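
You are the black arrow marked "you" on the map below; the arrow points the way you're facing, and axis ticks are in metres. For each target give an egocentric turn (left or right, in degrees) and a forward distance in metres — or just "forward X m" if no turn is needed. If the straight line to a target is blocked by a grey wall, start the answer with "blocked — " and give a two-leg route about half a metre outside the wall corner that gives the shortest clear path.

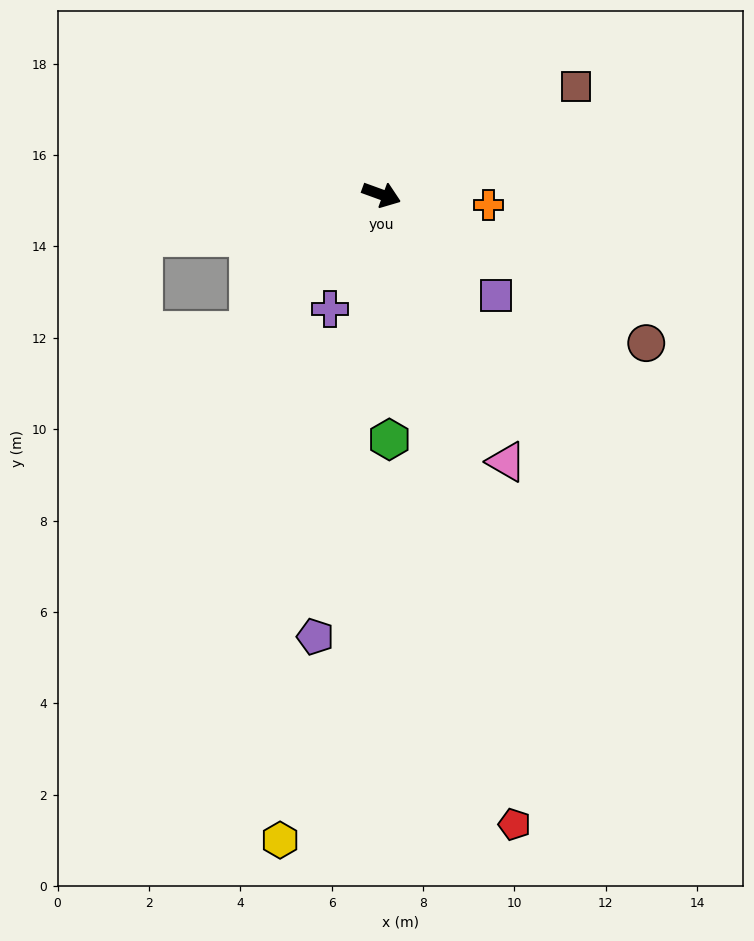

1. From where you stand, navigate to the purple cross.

turn right 94°, forward 2.7 m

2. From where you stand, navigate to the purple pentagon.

turn right 79°, forward 9.8 m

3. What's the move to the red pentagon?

turn right 58°, forward 14.1 m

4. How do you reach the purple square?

turn right 21°, forward 3.3 m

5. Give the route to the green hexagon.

turn right 68°, forward 5.4 m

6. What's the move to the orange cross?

turn left 14°, forward 2.4 m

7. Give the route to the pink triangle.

turn right 45°, forward 6.5 m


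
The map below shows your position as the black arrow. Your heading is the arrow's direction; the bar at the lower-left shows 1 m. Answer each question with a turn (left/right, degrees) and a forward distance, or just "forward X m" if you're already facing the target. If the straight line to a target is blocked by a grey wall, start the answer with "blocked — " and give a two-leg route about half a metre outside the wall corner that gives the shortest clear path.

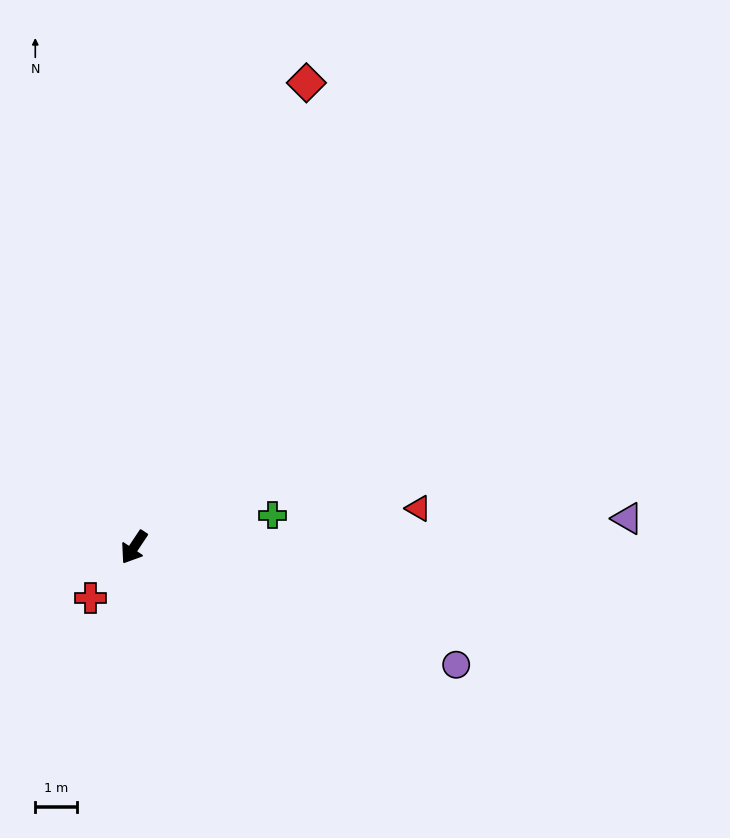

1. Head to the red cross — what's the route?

turn right 7°, forward 1.6 m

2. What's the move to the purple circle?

turn left 104°, forward 8.2 m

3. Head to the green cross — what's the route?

turn left 137°, forward 3.4 m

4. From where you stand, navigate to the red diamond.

turn right 167°, forward 11.8 m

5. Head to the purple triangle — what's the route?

turn left 127°, forward 11.8 m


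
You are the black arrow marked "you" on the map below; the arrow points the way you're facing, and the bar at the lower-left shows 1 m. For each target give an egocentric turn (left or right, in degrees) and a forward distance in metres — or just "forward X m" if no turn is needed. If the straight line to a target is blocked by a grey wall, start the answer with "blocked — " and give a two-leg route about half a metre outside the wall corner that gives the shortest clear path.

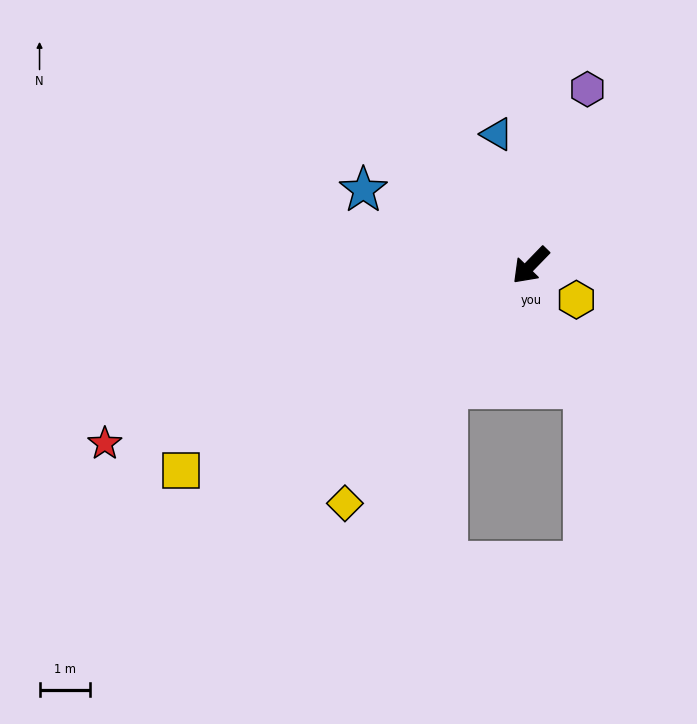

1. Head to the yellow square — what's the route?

turn right 16°, forward 8.0 m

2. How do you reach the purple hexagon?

turn right 154°, forward 3.7 m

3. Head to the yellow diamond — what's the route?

turn left 6°, forward 6.0 m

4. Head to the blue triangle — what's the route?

turn right 121°, forward 2.7 m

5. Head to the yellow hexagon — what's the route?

turn left 97°, forward 1.1 m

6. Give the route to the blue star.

turn right 70°, forward 3.6 m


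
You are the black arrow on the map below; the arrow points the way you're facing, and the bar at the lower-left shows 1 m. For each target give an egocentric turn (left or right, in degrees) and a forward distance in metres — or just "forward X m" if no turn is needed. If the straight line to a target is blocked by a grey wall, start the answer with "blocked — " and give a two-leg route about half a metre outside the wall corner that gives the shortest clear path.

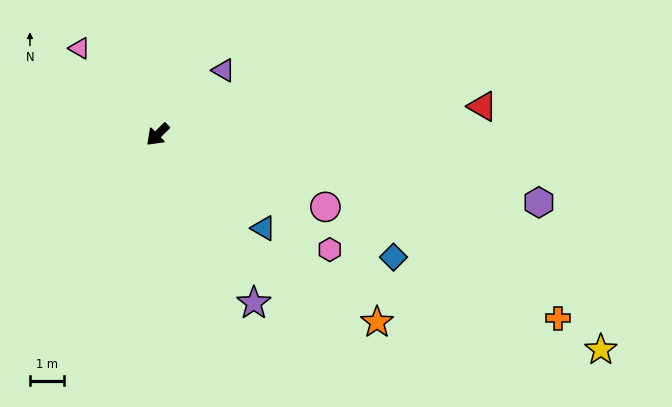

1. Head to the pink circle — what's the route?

turn left 112°, forward 5.3 m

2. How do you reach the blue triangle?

turn left 94°, forward 4.1 m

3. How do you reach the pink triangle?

turn right 92°, forward 3.4 m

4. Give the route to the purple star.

turn left 75°, forward 5.6 m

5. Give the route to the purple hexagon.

turn left 125°, forward 11.2 m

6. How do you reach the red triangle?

turn left 141°, forward 9.4 m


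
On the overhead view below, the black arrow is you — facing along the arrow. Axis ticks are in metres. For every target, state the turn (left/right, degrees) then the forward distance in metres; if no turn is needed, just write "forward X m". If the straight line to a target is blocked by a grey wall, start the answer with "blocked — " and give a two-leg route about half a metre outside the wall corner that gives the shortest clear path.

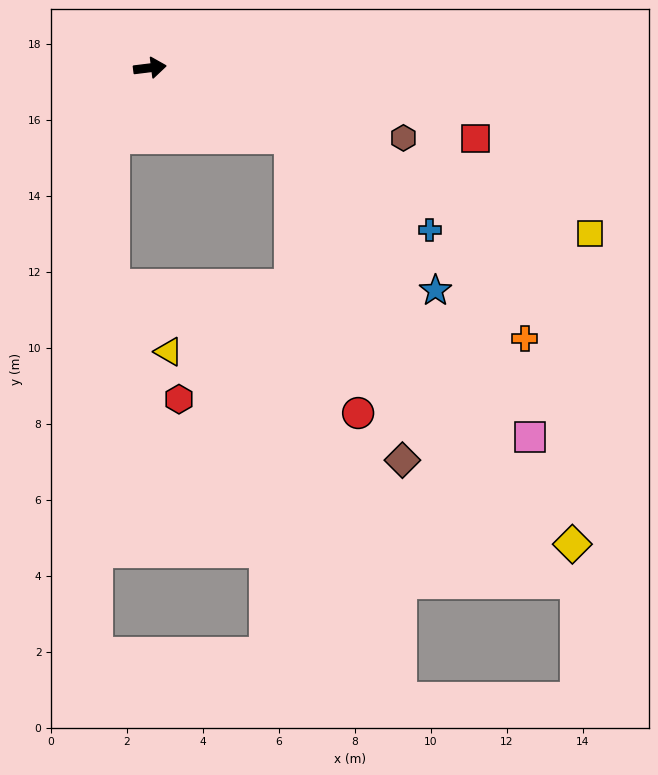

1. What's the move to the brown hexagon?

turn right 22°, forward 6.9 m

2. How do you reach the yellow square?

turn right 28°, forward 12.4 m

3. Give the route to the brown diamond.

blocked — turn right 34°, forward 4.1 m, then turn right 44°, forward 9.0 m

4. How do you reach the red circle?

blocked — turn right 34°, forward 4.1 m, then turn right 49°, forward 7.5 m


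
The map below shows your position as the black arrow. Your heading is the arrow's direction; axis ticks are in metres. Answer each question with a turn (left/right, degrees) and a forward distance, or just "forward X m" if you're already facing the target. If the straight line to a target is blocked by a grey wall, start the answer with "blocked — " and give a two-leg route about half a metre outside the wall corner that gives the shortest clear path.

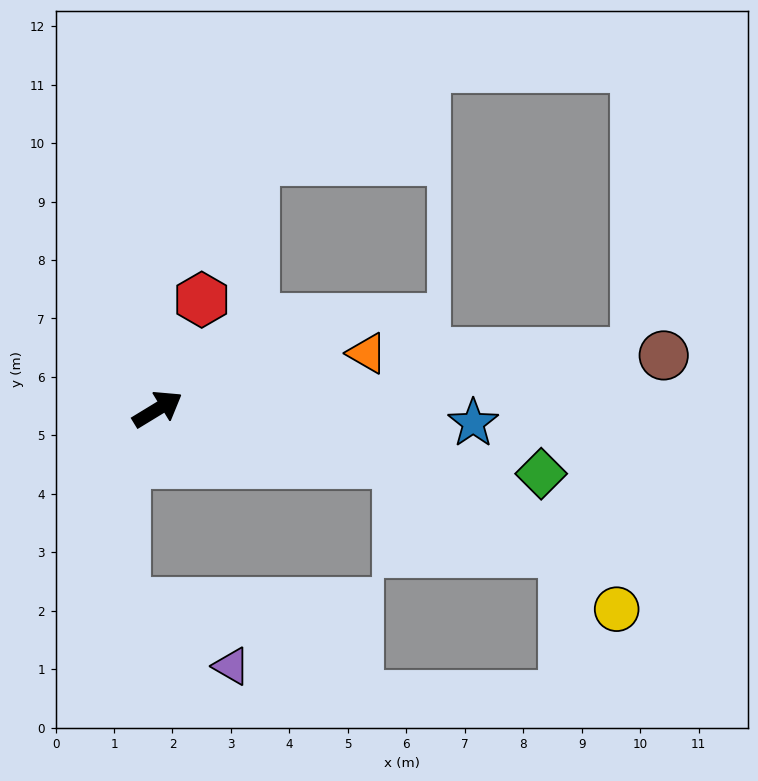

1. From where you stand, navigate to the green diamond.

turn right 41°, forward 6.7 m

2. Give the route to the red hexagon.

turn left 37°, forward 2.0 m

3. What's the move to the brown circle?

turn right 25°, forward 8.7 m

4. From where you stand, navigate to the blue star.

turn right 34°, forward 5.4 m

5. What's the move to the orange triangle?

turn right 16°, forward 3.7 m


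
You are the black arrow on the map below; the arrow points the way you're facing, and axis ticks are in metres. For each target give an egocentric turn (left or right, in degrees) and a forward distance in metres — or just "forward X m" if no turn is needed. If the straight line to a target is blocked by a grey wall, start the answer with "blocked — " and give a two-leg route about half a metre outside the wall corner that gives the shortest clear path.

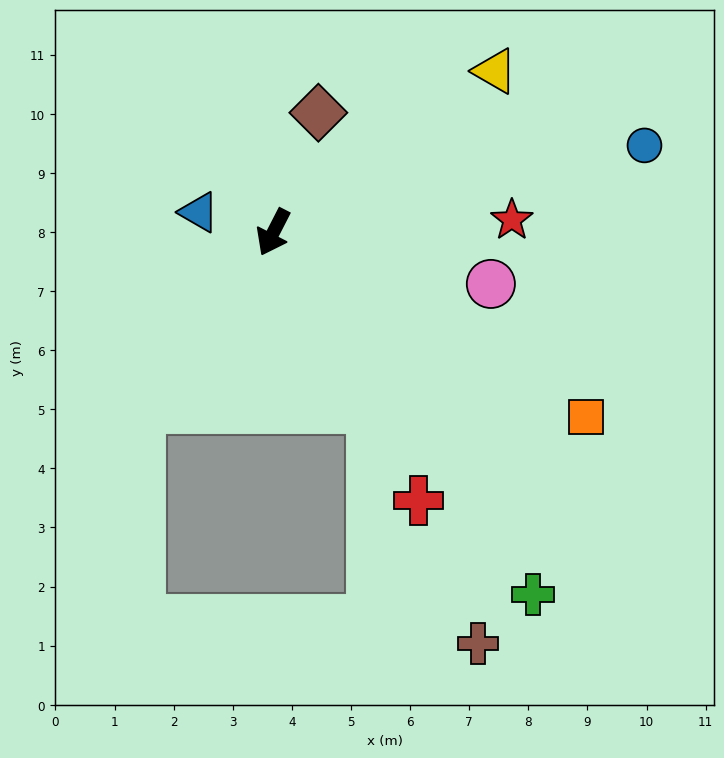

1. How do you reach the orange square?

turn left 87°, forward 6.1 m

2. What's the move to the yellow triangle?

turn left 153°, forward 4.6 m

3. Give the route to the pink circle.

turn left 104°, forward 3.8 m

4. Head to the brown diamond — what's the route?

turn right 173°, forward 2.2 m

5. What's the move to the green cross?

turn left 63°, forward 7.5 m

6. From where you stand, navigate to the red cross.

turn left 56°, forward 5.2 m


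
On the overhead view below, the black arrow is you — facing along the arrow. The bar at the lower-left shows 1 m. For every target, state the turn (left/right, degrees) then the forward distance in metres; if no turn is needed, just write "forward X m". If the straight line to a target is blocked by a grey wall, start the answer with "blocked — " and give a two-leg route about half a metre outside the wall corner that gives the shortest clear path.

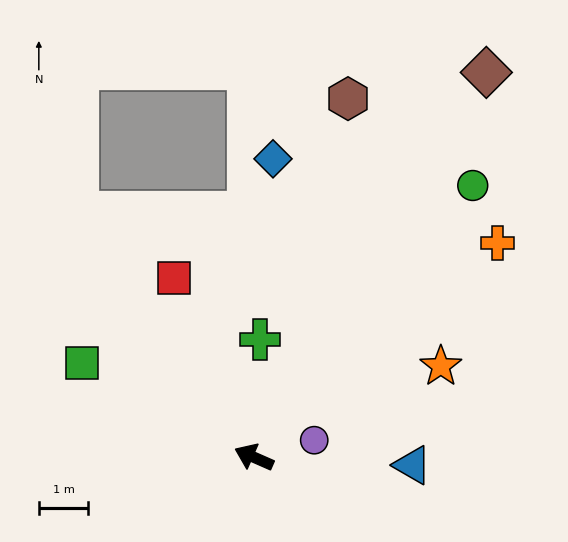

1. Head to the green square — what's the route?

turn right 5°, forward 4.0 m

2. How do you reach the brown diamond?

turn right 97°, forward 9.1 m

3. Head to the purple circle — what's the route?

turn right 140°, forward 1.3 m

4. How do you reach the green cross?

turn right 69°, forward 2.4 m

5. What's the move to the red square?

turn right 42°, forward 4.0 m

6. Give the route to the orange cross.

turn right 115°, forward 6.5 m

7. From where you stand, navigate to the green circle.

turn right 105°, forward 7.0 m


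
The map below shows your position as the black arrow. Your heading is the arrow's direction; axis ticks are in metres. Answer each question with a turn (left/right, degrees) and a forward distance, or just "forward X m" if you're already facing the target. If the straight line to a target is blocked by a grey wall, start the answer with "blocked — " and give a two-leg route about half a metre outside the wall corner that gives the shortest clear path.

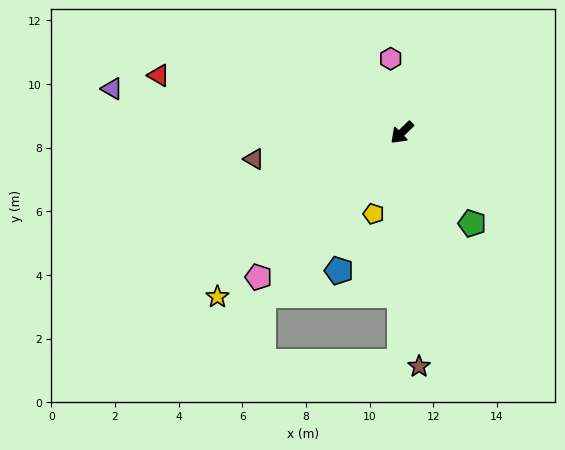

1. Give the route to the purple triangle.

turn right 53°, forward 9.2 m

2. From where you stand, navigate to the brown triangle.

turn right 34°, forward 4.7 m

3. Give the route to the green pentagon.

turn left 83°, forward 3.6 m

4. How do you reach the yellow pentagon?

turn left 27°, forward 2.7 m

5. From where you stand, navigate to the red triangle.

turn right 57°, forward 7.8 m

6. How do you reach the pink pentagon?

forward 6.4 m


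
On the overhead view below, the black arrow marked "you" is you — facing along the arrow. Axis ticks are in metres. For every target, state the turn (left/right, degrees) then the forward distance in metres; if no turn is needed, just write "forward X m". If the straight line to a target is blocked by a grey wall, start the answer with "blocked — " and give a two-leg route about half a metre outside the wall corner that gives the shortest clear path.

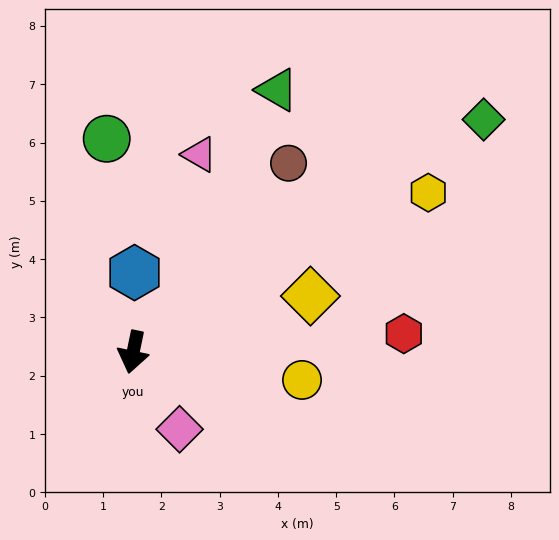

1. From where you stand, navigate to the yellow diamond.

turn left 119°, forward 3.2 m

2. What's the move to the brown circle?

turn left 152°, forward 4.2 m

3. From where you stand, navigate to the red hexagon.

turn left 106°, forward 4.7 m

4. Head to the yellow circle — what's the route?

turn left 92°, forward 2.9 m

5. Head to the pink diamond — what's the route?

turn left 43°, forward 1.5 m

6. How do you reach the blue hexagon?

turn right 169°, forward 1.4 m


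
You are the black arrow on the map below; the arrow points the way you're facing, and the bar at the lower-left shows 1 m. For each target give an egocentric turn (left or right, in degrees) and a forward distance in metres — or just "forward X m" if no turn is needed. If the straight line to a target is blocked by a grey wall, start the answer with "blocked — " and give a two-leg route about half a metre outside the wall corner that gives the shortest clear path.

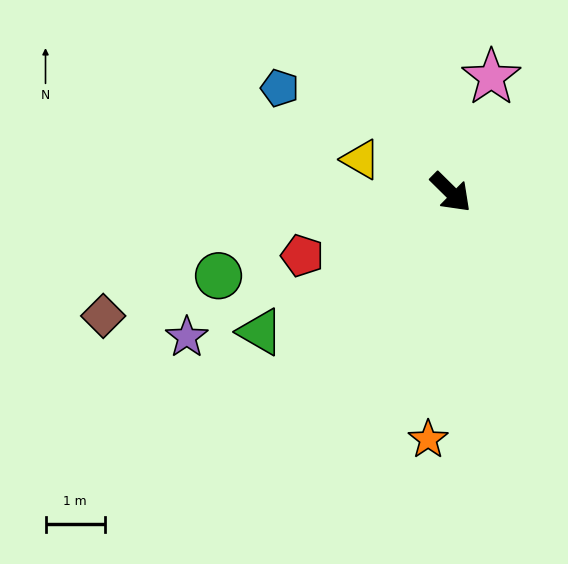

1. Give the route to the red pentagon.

turn right 112°, forward 2.7 m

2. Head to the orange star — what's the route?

turn right 51°, forward 4.2 m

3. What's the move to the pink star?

turn left 115°, forward 2.1 m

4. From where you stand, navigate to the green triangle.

turn right 99°, forward 4.0 m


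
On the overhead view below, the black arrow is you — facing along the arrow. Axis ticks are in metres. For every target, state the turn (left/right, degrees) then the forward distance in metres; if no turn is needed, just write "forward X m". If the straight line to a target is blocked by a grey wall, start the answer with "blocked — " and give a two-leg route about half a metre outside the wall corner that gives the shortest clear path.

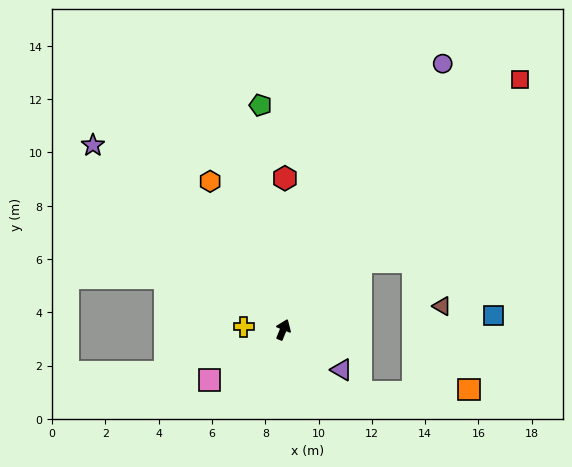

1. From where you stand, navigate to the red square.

turn right 21°, forward 12.9 m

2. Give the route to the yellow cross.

turn left 108°, forward 1.5 m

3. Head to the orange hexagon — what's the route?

turn left 48°, forward 6.2 m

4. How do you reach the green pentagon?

turn left 28°, forward 8.5 m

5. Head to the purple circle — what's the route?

turn right 9°, forward 11.6 m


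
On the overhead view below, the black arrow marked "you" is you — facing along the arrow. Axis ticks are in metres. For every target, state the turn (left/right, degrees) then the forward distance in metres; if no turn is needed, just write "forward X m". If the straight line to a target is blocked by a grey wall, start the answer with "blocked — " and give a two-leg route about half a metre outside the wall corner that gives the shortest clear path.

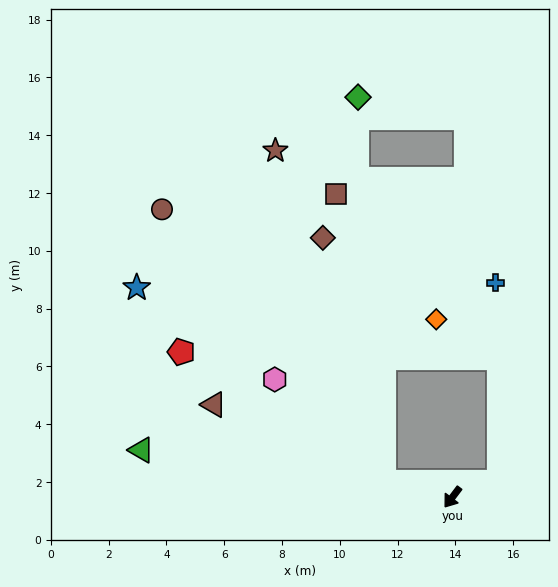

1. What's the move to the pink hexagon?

blocked — turn right 66°, forward 2.4 m, then turn right 30°, forward 5.2 m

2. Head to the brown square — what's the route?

blocked — turn right 66°, forward 2.4 m, then turn right 68°, forward 10.1 m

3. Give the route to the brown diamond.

blocked — turn right 66°, forward 2.4 m, then turn right 63°, forward 8.7 m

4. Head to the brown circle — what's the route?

blocked — turn right 66°, forward 2.4 m, then turn right 38°, forward 12.2 m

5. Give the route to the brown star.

blocked — turn right 66°, forward 2.4 m, then turn right 59°, forward 12.1 m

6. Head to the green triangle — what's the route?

turn right 62°, forward 10.9 m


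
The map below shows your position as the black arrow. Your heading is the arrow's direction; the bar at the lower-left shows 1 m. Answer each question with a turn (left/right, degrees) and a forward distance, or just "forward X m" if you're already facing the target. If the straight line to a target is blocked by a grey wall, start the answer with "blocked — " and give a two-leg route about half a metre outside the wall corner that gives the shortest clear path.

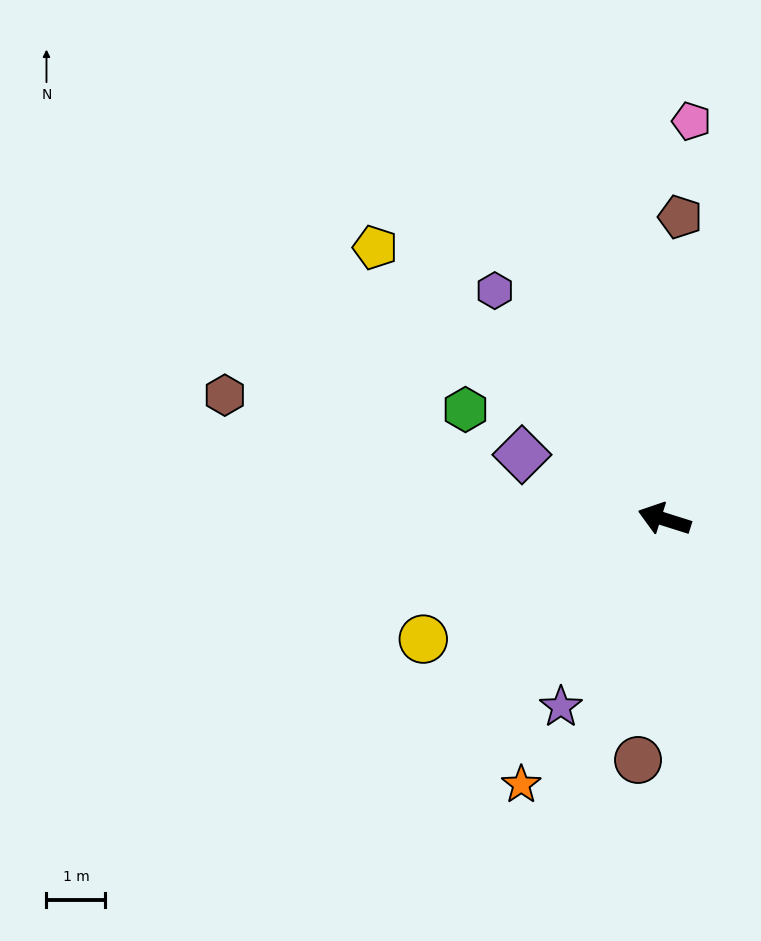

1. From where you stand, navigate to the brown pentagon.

turn right 75°, forward 5.1 m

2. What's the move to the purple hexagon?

turn right 36°, forward 4.8 m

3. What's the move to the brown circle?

turn left 101°, forward 4.1 m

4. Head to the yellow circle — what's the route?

turn left 44°, forward 4.6 m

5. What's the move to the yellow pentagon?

turn right 26°, forward 6.7 m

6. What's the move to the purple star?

turn left 79°, forward 3.6 m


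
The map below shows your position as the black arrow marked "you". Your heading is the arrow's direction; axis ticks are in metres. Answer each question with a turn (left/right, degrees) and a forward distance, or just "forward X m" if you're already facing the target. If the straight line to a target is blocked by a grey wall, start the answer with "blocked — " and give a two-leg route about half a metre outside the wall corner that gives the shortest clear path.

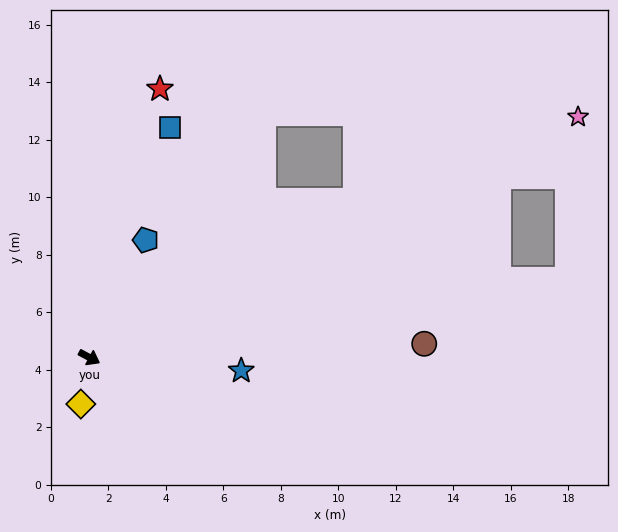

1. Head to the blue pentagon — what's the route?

turn left 93°, forward 4.5 m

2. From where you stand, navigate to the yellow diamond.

turn right 72°, forward 1.6 m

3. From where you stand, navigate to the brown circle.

turn left 31°, forward 11.7 m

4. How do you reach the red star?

turn left 103°, forward 9.7 m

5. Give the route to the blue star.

turn left 23°, forward 5.3 m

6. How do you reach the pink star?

turn left 54°, forward 19.0 m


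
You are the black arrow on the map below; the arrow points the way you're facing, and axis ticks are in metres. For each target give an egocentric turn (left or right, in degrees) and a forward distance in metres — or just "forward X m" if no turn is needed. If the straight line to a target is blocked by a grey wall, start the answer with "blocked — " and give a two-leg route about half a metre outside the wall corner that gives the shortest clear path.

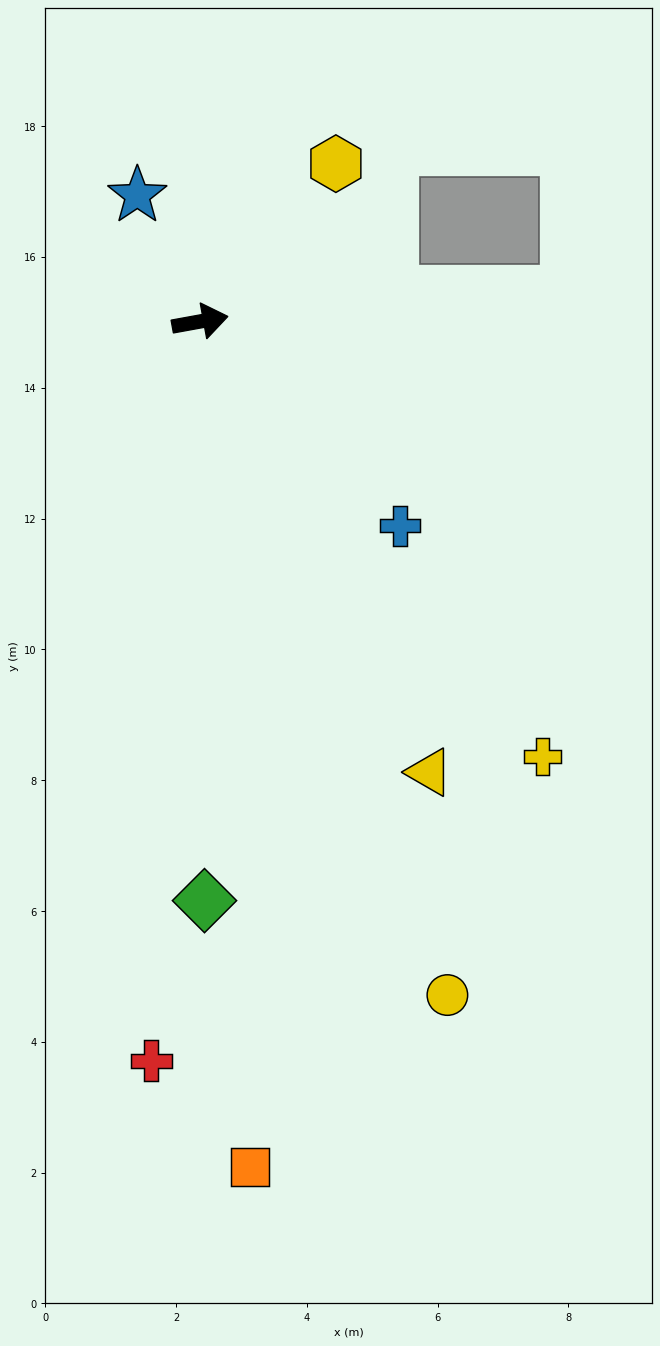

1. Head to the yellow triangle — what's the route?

turn right 73°, forward 7.7 m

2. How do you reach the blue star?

turn left 106°, forward 2.2 m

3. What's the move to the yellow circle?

turn right 80°, forward 11.0 m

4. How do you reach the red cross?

turn right 104°, forward 11.3 m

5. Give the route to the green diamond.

turn right 100°, forward 8.9 m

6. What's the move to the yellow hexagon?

turn left 39°, forward 3.2 m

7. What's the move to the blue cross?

turn right 56°, forward 4.4 m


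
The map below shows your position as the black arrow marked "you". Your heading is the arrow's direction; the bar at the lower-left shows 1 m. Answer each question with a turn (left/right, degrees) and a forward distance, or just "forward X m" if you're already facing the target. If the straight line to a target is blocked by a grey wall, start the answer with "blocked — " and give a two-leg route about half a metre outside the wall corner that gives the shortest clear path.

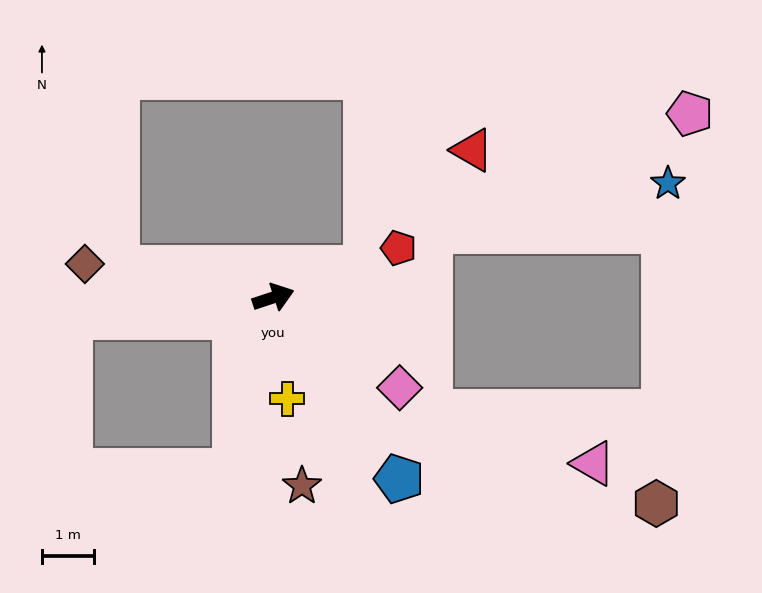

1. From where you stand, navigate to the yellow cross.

turn right 100°, forward 2.0 m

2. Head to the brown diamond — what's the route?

turn left 152°, forward 3.7 m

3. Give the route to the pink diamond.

turn right 54°, forward 3.0 m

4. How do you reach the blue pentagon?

turn right 74°, forward 4.2 m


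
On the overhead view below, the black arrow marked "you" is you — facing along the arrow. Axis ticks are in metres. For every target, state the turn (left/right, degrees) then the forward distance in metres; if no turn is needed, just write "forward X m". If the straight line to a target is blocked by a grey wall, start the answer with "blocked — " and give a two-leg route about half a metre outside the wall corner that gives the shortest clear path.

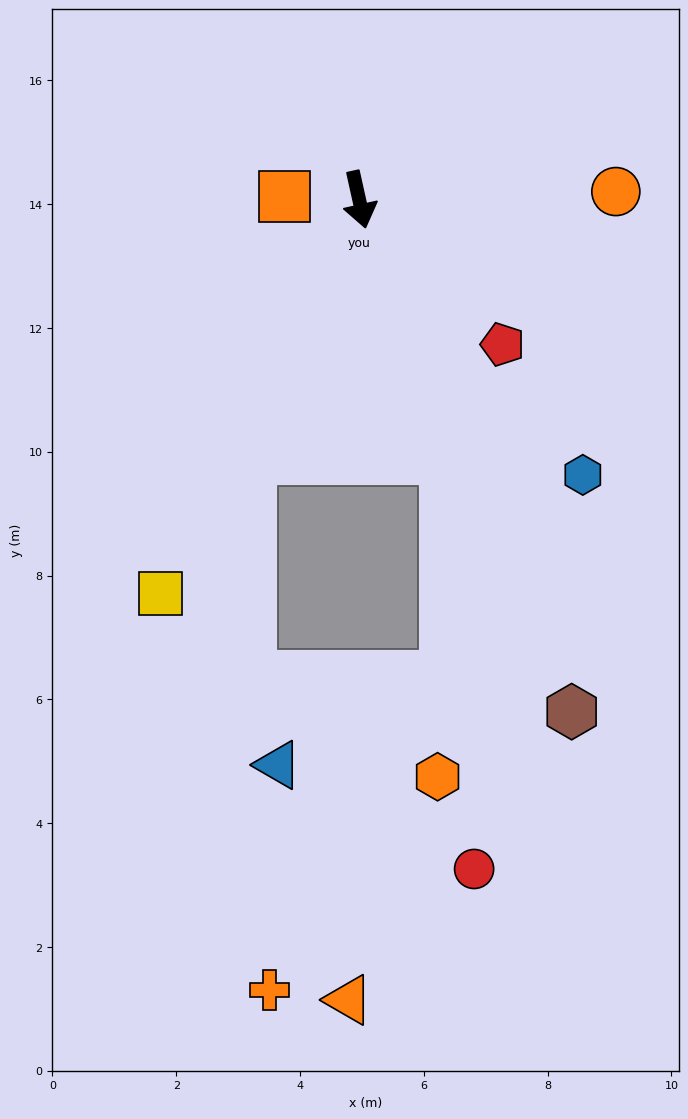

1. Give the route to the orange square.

turn right 105°, forward 1.2 m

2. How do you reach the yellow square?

turn right 39°, forward 7.1 m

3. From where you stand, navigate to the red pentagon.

turn left 32°, forward 3.3 m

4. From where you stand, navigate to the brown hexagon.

turn left 10°, forward 9.0 m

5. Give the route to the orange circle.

turn left 79°, forward 4.1 m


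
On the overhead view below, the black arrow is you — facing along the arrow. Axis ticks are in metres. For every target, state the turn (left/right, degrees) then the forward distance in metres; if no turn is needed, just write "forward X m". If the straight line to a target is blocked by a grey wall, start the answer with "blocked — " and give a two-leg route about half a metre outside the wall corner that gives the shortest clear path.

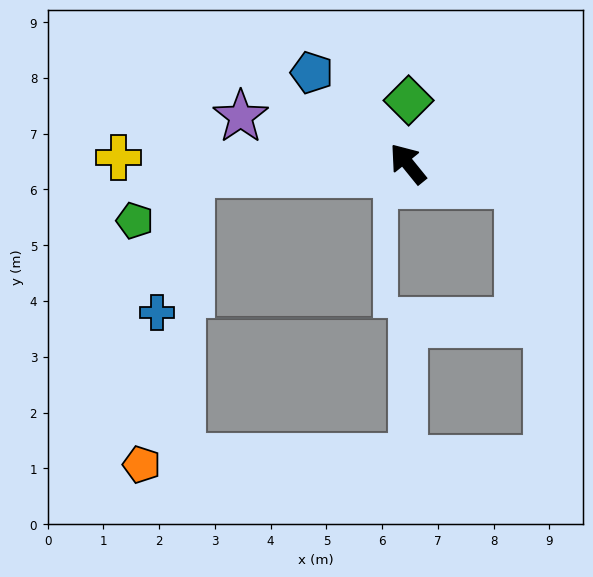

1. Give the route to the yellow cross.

turn left 50°, forward 5.2 m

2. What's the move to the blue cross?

blocked — turn left 54°, forward 3.9 m, then turn left 73°, forward 2.6 m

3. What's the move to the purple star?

turn left 35°, forward 3.1 m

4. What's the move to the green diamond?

turn right 40°, forward 1.1 m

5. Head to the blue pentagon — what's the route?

turn left 7°, forward 2.4 m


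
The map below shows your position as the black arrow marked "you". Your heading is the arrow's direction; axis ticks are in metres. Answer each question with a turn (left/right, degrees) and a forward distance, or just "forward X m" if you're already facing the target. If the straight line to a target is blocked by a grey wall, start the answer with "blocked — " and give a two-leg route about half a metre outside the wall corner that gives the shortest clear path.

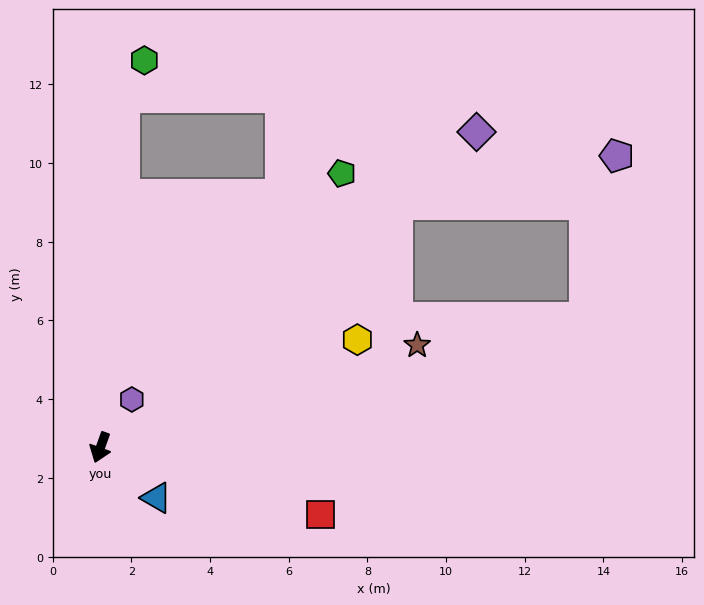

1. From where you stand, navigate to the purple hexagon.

turn left 167°, forward 1.5 m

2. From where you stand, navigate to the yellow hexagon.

turn left 133°, forward 7.1 m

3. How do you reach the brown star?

turn left 128°, forward 8.5 m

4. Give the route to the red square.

turn left 93°, forward 5.8 m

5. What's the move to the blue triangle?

turn left 68°, forward 1.9 m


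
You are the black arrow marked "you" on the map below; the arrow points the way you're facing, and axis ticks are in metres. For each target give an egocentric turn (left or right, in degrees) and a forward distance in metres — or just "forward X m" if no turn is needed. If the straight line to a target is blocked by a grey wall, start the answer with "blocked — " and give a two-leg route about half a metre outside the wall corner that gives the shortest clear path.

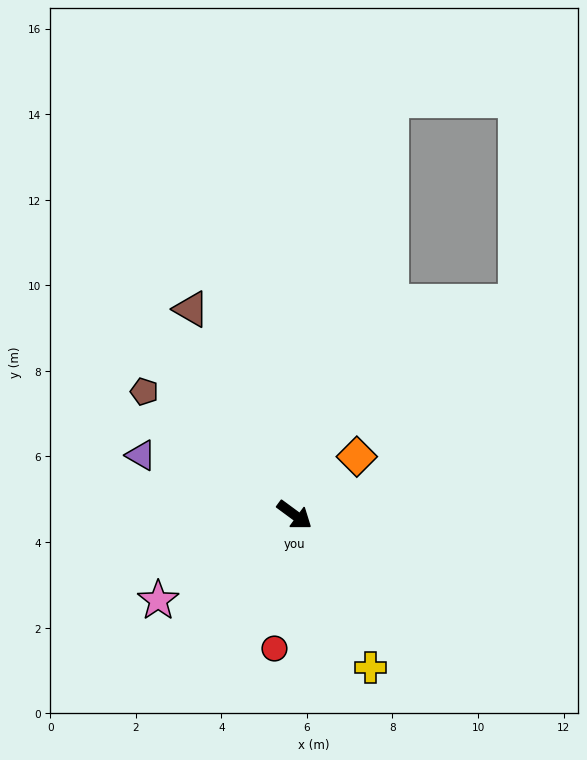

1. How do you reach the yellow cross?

turn right 27°, forward 4.0 m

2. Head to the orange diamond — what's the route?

turn left 79°, forward 2.0 m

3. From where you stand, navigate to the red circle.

turn right 62°, forward 3.2 m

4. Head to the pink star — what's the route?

turn right 112°, forward 3.8 m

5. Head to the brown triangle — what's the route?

turn left 153°, forward 5.4 m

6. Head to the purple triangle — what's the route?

turn right 165°, forward 3.8 m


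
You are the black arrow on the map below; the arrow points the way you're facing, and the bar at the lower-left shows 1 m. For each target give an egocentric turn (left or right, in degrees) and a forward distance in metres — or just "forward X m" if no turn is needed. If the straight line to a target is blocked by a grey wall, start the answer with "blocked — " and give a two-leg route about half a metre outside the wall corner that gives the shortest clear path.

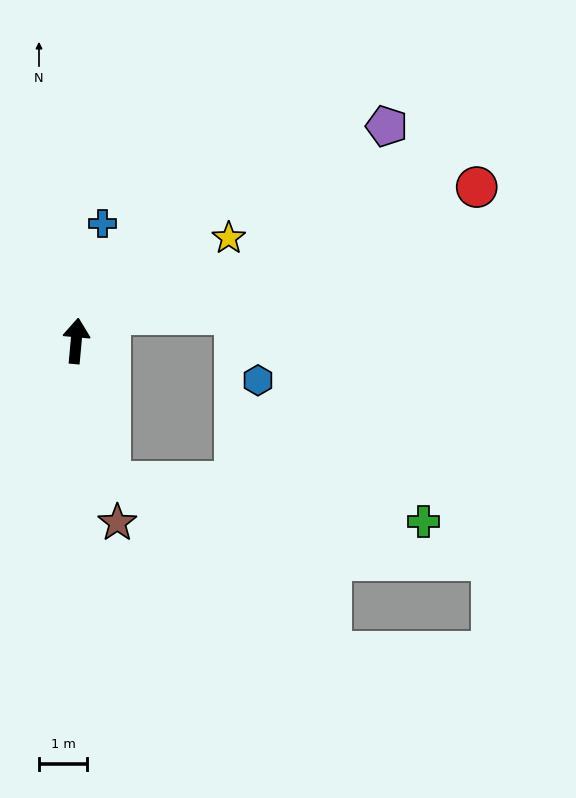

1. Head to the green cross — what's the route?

blocked — turn right 161°, forward 3.0 m, then turn left 69°, forward 6.6 m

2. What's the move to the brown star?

turn right 162°, forward 3.9 m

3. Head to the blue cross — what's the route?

turn right 7°, forward 2.5 m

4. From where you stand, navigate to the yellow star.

turn right 51°, forward 3.8 m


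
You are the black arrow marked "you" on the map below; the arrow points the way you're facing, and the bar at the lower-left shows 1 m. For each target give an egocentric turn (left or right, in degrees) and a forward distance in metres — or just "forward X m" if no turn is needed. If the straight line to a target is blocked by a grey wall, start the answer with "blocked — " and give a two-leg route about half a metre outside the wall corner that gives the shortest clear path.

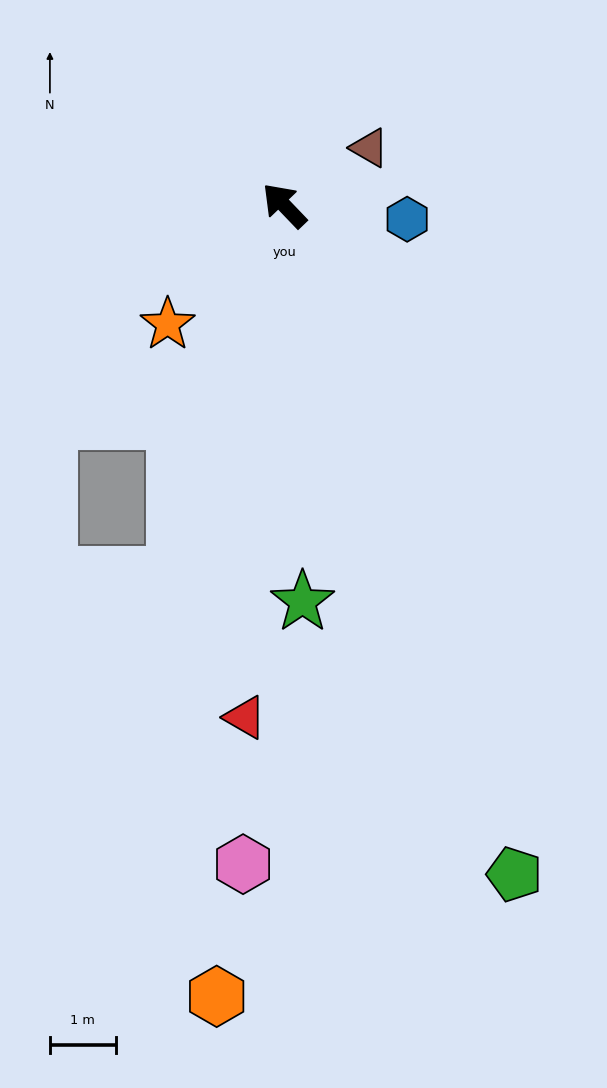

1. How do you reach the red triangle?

turn left 132°, forward 7.8 m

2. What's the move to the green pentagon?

turn left 155°, forward 10.7 m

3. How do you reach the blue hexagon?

turn right 140°, forward 1.9 m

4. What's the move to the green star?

turn left 139°, forward 6.0 m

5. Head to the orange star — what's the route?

turn left 92°, forward 2.5 m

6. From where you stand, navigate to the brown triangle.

turn right 100°, forward 1.6 m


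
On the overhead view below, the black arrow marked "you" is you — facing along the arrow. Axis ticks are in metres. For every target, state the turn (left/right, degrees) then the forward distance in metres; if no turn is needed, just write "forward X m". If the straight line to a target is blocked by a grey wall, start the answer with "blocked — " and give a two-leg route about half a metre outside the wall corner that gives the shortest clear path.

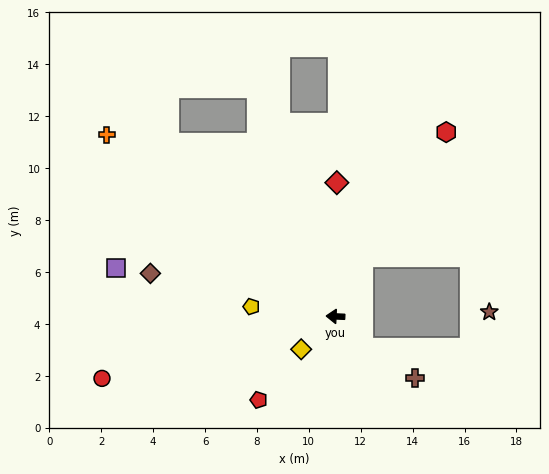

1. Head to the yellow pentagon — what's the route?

turn right 4°, forward 3.3 m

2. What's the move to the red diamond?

turn right 88°, forward 5.2 m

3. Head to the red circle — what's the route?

turn left 17°, forward 9.3 m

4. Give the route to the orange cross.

turn right 36°, forward 11.2 m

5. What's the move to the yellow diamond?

turn left 46°, forward 1.8 m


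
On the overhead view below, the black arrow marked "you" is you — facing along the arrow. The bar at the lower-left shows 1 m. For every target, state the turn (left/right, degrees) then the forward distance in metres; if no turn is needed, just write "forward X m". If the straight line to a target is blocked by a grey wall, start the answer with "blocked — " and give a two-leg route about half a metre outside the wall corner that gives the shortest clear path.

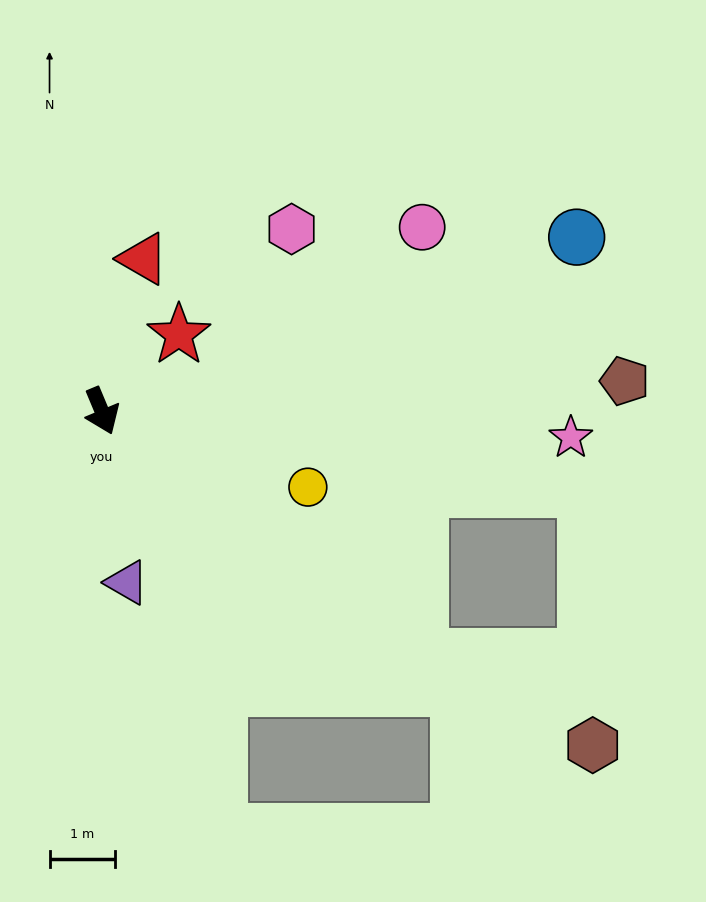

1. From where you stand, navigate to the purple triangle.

turn right 14°, forward 2.6 m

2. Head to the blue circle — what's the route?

turn left 87°, forward 7.7 m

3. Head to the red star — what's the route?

turn left 112°, forward 1.6 m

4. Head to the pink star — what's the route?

turn left 64°, forward 7.1 m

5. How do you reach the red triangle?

turn left 142°, forward 2.4 m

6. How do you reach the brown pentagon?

turn left 71°, forward 8.0 m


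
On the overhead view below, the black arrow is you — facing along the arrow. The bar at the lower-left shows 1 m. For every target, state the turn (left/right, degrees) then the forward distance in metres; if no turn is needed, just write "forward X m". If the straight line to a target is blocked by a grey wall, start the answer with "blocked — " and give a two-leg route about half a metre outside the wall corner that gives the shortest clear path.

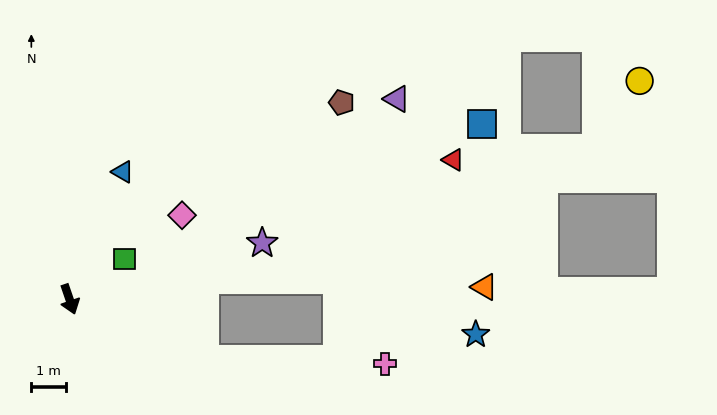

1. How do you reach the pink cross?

blocked — turn left 47°, forward 4.2 m, then turn left 23°, forward 5.2 m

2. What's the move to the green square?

turn left 107°, forward 1.9 m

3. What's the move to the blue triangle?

turn left 138°, forward 3.9 m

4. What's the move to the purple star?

turn left 87°, forward 5.7 m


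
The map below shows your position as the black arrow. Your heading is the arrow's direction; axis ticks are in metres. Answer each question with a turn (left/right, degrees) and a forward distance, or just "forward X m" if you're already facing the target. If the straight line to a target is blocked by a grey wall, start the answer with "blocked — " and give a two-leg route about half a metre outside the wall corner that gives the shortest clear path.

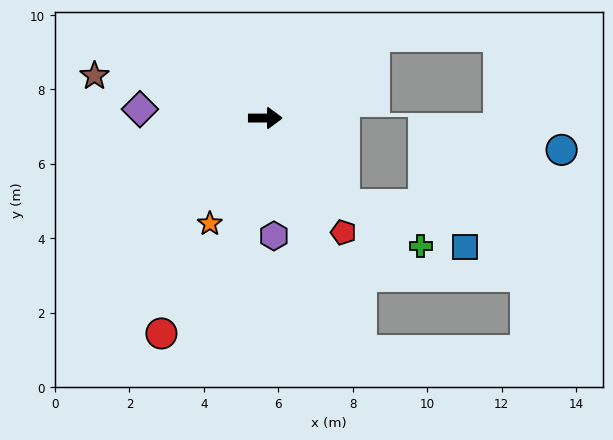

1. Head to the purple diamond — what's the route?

turn left 176°, forward 3.4 m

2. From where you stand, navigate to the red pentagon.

turn right 56°, forward 3.7 m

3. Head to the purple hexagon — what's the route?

turn right 86°, forward 3.2 m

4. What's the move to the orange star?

turn right 118°, forward 3.2 m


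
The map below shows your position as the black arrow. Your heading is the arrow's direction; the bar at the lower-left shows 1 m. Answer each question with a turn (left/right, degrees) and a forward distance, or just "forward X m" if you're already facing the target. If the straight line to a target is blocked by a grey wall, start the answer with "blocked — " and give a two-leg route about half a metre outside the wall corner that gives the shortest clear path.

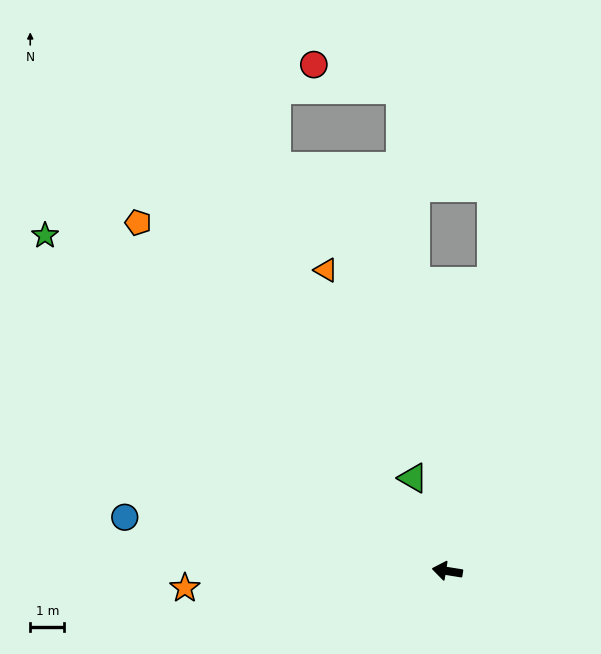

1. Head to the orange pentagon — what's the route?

turn right 39°, forward 13.6 m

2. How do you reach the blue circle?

forward 9.6 m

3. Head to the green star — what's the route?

turn right 31°, forward 15.3 m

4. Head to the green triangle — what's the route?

turn right 61°, forward 2.9 m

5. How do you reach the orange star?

turn left 13°, forward 7.7 m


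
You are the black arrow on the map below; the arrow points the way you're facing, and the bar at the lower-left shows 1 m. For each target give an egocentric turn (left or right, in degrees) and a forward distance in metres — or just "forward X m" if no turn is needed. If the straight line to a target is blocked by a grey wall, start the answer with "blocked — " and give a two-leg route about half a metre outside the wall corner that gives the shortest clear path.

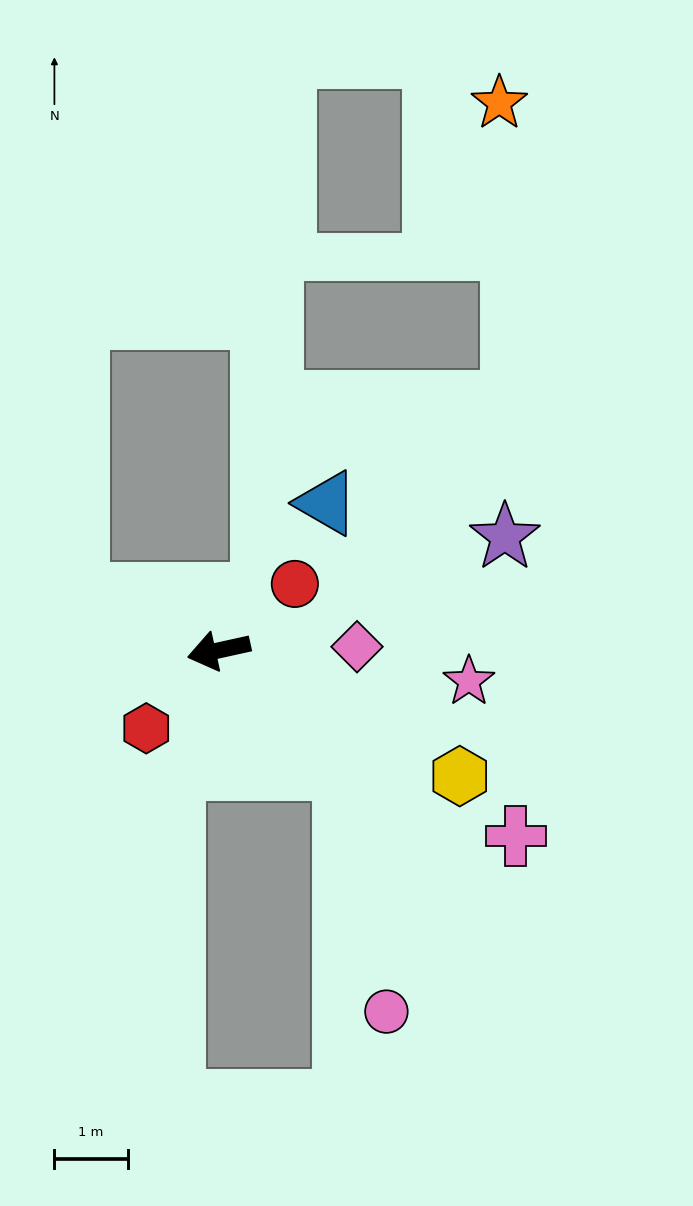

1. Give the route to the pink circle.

blocked — turn left 124°, forward 2.4 m, then turn right 36°, forward 3.4 m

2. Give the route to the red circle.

turn right 151°, forward 1.4 m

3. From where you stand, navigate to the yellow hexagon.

turn left 140°, forward 3.7 m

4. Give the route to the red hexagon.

turn left 35°, forward 1.5 m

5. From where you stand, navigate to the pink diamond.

turn left 169°, forward 1.9 m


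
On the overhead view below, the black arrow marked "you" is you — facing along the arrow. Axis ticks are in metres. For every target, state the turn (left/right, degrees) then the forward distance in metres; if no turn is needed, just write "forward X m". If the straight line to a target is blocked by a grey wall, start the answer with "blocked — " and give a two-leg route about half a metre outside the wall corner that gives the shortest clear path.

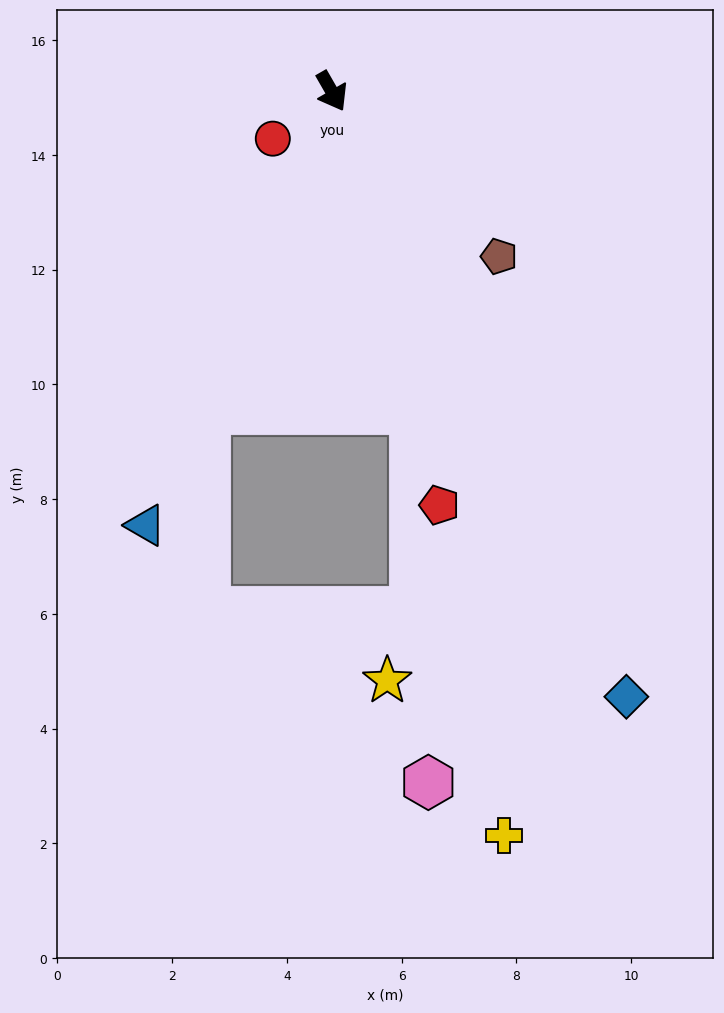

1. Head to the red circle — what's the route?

turn right 81°, forward 1.3 m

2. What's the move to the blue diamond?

turn right 4°, forward 11.7 m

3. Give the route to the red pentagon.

turn right 15°, forward 7.5 m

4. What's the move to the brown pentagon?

turn left 16°, forward 4.1 m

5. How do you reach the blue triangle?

turn right 53°, forward 8.2 m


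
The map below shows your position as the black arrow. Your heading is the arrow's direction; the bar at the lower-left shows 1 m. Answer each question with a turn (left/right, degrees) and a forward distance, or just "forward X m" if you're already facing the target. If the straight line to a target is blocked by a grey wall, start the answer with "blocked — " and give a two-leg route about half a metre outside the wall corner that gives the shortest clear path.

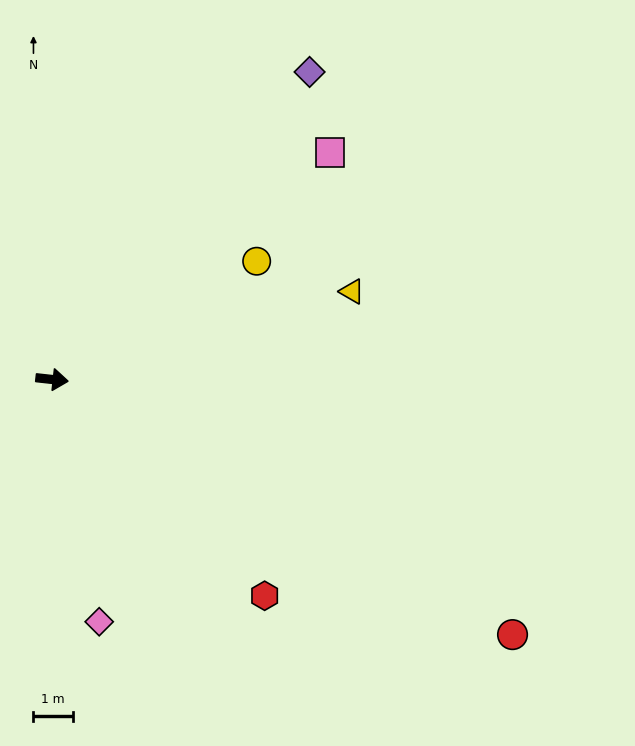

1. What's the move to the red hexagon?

turn right 39°, forward 7.7 m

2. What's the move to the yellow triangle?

turn left 23°, forward 7.9 m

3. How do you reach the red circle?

turn right 23°, forward 13.3 m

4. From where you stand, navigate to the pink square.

turn left 46°, forward 9.1 m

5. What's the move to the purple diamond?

turn left 56°, forward 10.2 m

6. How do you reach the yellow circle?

turn left 36°, forward 6.0 m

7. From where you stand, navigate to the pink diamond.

turn right 73°, forward 6.3 m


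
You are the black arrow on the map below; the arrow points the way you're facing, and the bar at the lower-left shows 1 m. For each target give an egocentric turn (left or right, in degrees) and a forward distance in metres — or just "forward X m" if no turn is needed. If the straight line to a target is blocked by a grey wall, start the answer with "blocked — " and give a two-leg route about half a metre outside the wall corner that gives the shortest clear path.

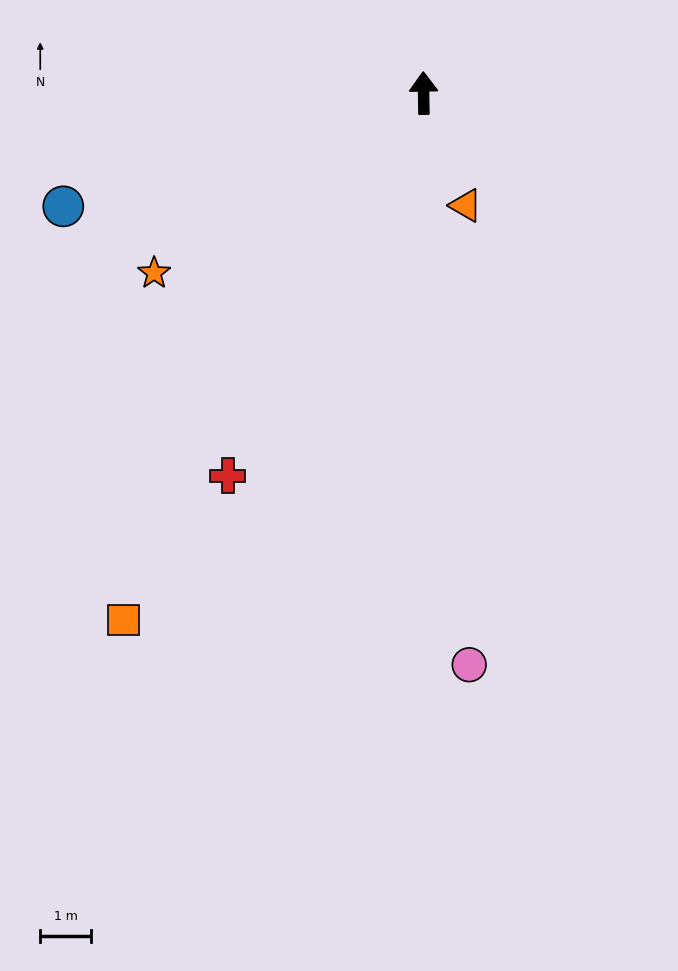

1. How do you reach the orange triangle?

turn right 160°, forward 2.4 m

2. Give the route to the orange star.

turn left 123°, forward 6.4 m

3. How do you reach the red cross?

turn left 152°, forward 8.5 m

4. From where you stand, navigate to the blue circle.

turn left 106°, forward 7.5 m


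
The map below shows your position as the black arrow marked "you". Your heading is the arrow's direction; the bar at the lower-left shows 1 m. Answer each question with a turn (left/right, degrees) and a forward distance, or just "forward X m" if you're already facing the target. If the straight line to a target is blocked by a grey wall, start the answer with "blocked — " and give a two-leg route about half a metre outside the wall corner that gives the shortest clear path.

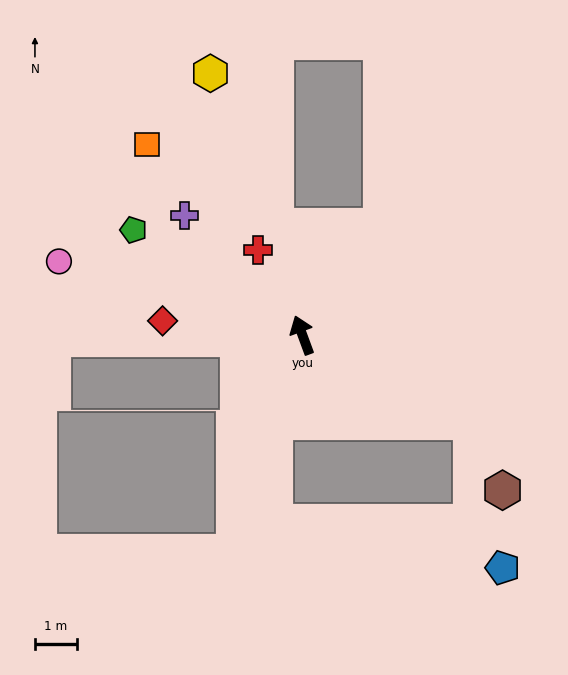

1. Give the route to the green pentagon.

turn left 38°, forward 4.7 m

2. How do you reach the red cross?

turn left 7°, forward 2.3 m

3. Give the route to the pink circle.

turn left 53°, forward 6.0 m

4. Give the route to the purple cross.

turn left 24°, forward 4.0 m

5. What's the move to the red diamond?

turn left 64°, forward 3.3 m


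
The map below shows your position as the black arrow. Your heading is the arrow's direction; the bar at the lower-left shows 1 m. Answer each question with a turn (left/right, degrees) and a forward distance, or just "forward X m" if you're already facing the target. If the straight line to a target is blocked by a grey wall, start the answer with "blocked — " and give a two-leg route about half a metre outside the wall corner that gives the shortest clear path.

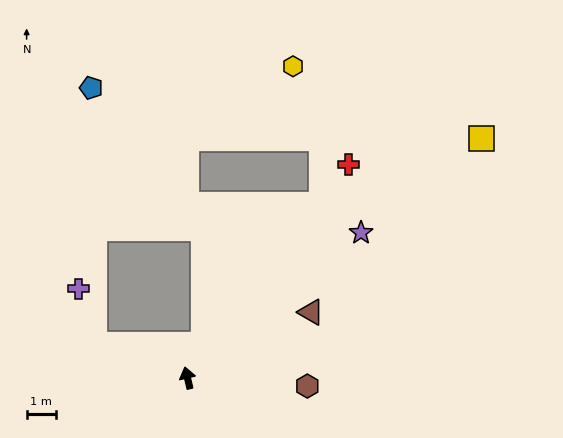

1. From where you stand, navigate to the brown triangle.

turn right 75°, forward 4.8 m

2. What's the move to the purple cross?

blocked — turn left 57°, forward 3.4 m, then turn right 54°, forward 2.0 m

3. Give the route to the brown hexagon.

turn right 107°, forward 4.1 m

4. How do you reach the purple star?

turn right 63°, forward 7.7 m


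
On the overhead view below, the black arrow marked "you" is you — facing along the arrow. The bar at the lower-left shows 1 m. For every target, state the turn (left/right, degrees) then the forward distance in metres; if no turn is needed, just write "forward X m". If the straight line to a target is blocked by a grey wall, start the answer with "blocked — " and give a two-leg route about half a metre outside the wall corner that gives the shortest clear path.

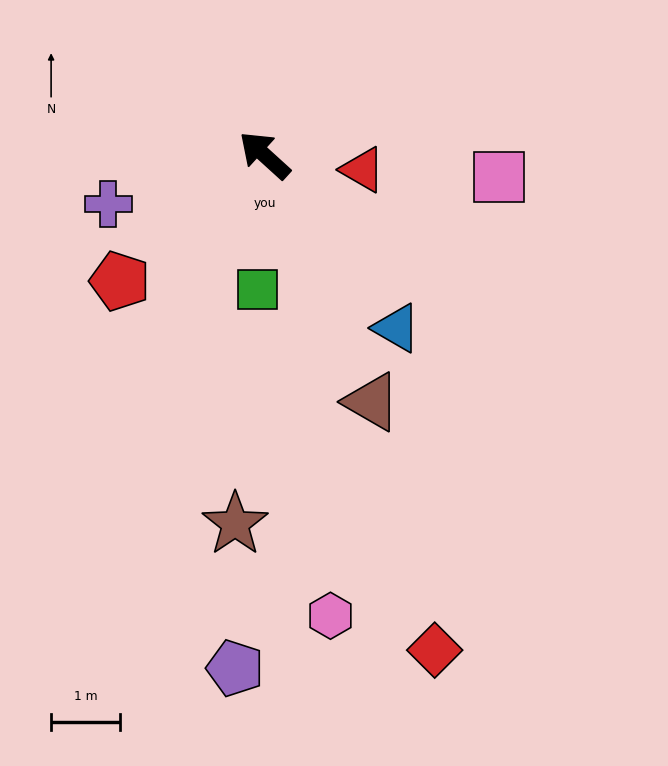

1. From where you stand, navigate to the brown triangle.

turn left 156°, forward 3.9 m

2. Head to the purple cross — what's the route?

turn left 60°, forward 2.4 m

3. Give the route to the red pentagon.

turn left 83°, forward 2.8 m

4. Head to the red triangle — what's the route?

turn right 146°, forward 1.4 m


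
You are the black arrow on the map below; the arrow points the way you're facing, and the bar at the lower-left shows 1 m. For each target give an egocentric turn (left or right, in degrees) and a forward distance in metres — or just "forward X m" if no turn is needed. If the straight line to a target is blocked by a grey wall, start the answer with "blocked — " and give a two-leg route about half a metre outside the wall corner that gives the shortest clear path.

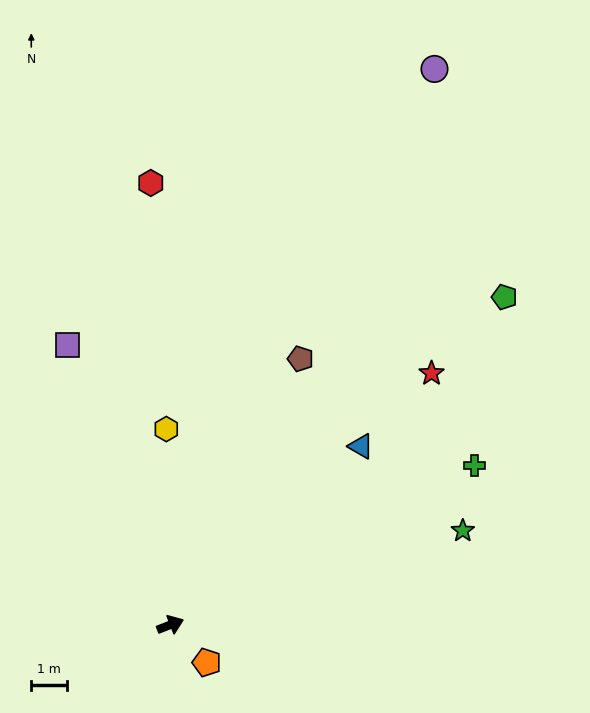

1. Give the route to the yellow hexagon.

turn left 70°, forward 5.5 m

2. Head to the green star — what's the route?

turn right 3°, forward 8.6 m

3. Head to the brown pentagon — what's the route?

turn left 43°, forward 8.3 m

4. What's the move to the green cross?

turn left 6°, forward 9.6 m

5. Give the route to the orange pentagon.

turn right 67°, forward 1.5 m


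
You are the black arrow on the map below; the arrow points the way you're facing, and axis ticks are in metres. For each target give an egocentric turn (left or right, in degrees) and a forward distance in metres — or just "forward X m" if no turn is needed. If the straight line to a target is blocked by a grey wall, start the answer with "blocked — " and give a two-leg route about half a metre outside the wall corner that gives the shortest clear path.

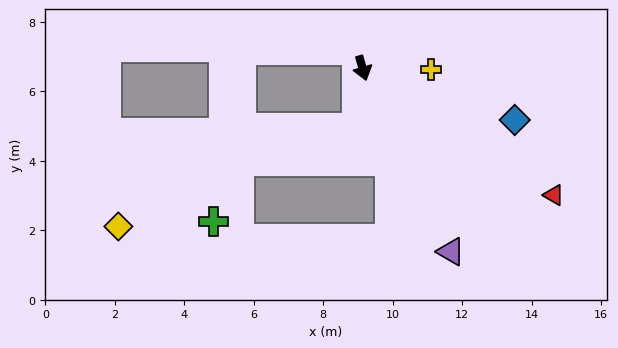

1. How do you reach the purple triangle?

turn left 10°, forward 5.9 m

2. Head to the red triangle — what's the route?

turn left 40°, forward 6.6 m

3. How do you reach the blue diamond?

turn left 55°, forward 4.6 m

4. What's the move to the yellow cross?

turn left 73°, forward 2.0 m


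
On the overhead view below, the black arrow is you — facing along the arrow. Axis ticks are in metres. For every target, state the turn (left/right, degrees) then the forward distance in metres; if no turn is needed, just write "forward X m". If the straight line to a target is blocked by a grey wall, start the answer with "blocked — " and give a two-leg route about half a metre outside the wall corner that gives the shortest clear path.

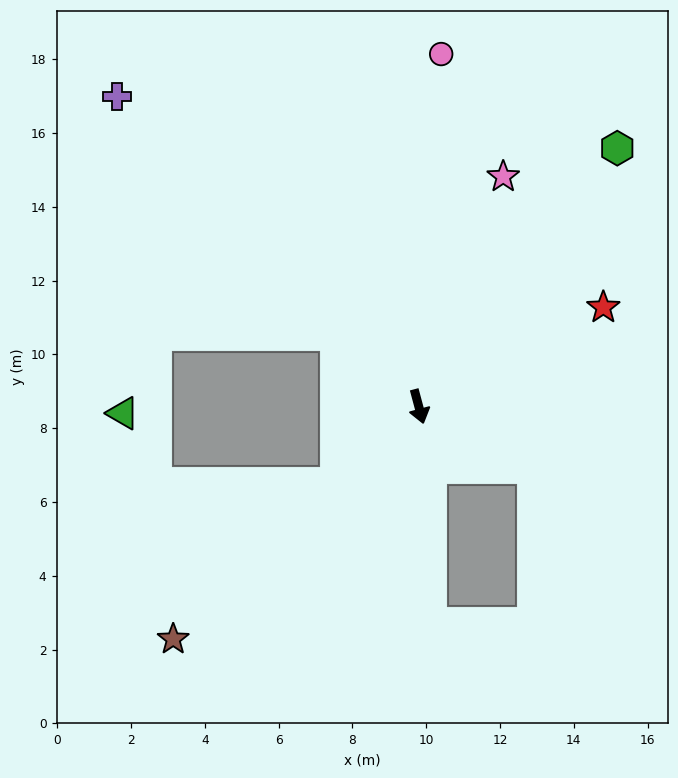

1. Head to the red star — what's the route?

turn left 103°, forward 5.7 m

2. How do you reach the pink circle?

turn left 161°, forward 9.6 m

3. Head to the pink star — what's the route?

turn left 145°, forward 6.6 m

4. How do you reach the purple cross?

turn right 151°, forward 11.7 m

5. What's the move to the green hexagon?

turn left 127°, forward 8.8 m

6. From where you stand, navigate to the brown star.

turn right 62°, forward 9.2 m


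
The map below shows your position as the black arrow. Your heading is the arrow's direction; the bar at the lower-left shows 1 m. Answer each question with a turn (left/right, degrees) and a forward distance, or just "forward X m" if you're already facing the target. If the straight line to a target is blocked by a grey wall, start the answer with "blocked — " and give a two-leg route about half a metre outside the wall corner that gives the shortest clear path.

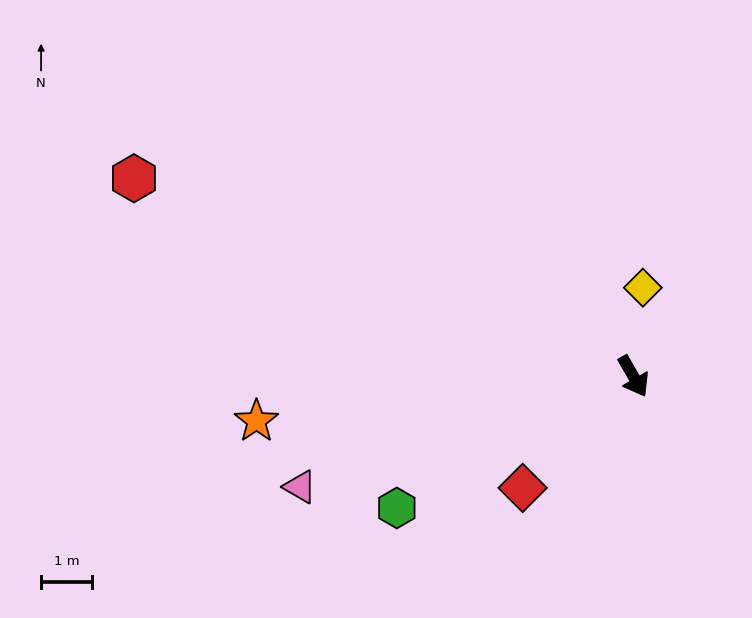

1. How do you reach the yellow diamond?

turn left 144°, forward 1.8 m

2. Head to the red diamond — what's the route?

turn right 75°, forward 3.1 m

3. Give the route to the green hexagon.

turn right 91°, forward 5.3 m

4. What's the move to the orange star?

turn right 113°, forward 7.5 m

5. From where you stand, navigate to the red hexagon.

turn right 142°, forward 10.6 m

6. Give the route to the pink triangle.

turn right 102°, forward 6.9 m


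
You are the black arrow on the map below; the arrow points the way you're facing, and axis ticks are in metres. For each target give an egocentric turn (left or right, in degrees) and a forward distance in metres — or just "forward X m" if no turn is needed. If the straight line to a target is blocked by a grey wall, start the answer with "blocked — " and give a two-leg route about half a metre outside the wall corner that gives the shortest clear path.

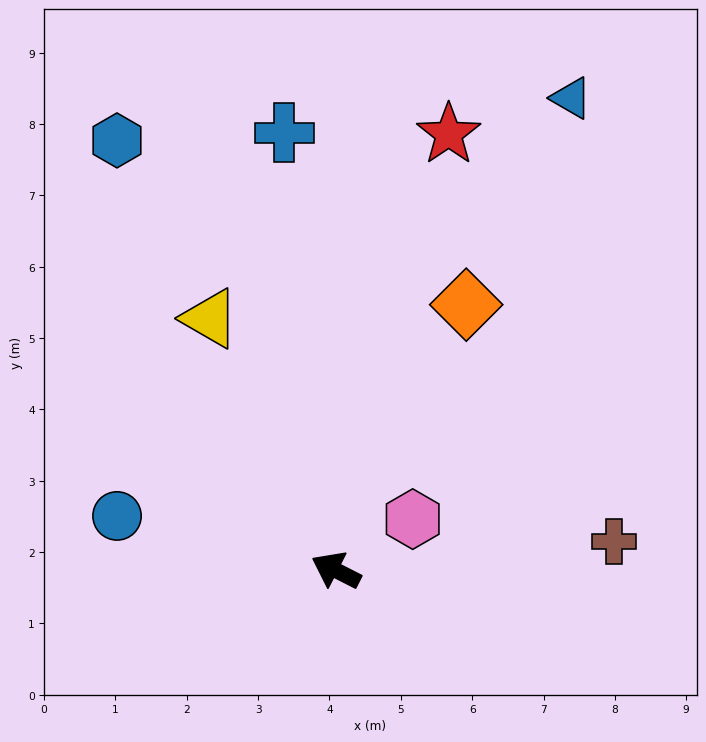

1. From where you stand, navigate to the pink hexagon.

turn right 119°, forward 1.3 m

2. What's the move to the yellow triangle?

turn right 36°, forward 3.9 m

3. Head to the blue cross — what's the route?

turn right 56°, forward 6.2 m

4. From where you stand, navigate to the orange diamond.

turn right 89°, forward 4.1 m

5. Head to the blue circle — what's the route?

turn left 13°, forward 3.2 m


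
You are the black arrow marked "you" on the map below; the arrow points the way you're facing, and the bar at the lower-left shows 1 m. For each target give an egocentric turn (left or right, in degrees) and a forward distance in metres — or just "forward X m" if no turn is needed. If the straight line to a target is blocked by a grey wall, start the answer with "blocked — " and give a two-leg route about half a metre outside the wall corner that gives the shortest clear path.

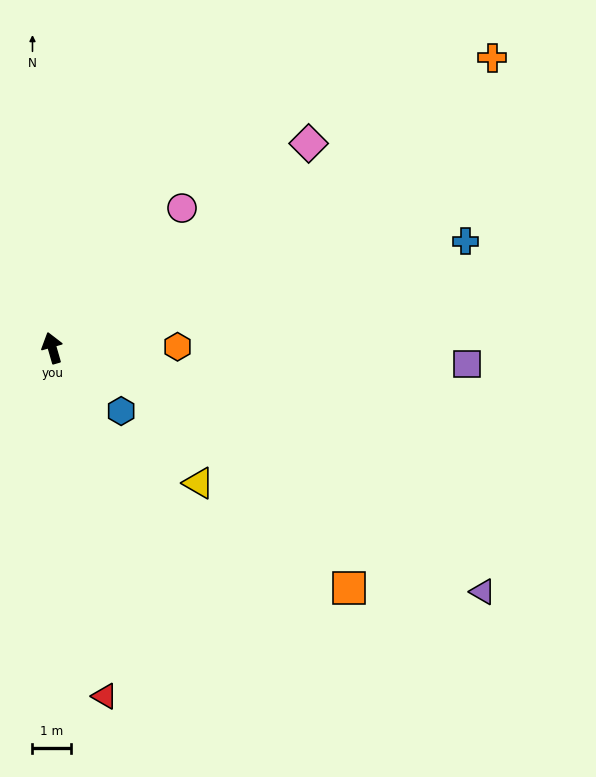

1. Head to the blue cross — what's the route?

turn right 92°, forward 11.2 m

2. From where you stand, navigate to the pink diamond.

turn right 68°, forward 8.6 m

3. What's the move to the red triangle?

turn left 172°, forward 9.2 m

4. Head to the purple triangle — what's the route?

turn right 136°, forward 12.9 m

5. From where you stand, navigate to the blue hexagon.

turn right 149°, forward 2.4 m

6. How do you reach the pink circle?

turn right 59°, forward 5.0 m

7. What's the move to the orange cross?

turn right 73°, forward 13.8 m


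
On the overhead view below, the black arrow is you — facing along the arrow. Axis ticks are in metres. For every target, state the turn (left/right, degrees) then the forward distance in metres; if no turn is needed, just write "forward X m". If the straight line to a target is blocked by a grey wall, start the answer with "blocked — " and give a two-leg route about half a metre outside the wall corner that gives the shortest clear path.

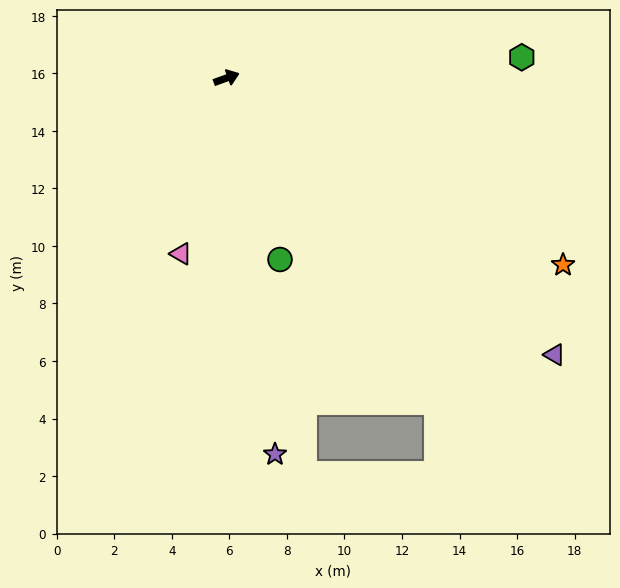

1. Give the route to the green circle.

turn right 93°, forward 6.6 m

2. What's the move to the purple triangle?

turn right 60°, forward 14.9 m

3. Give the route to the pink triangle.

turn right 124°, forward 6.3 m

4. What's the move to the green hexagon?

turn right 16°, forward 10.3 m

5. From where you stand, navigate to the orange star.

turn right 49°, forward 13.4 m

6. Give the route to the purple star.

turn right 103°, forward 13.2 m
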